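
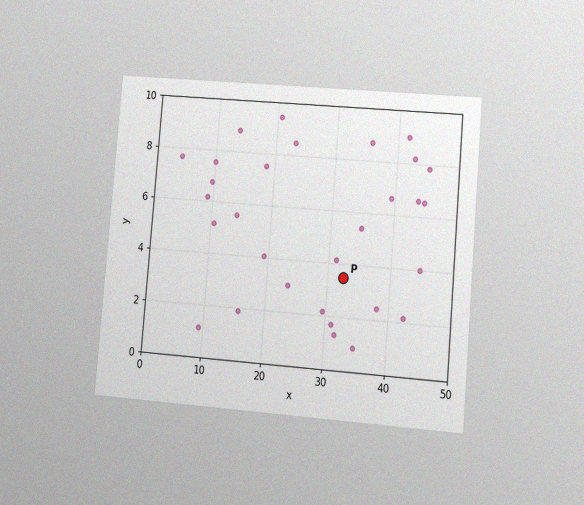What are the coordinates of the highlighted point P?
(32.5, 3.5)

The chart is tilted about 5° clockwise and viewed at a slight angle, with some photo noise. Following the gridlines from P to each axis, P sits at (32.5, 3.5).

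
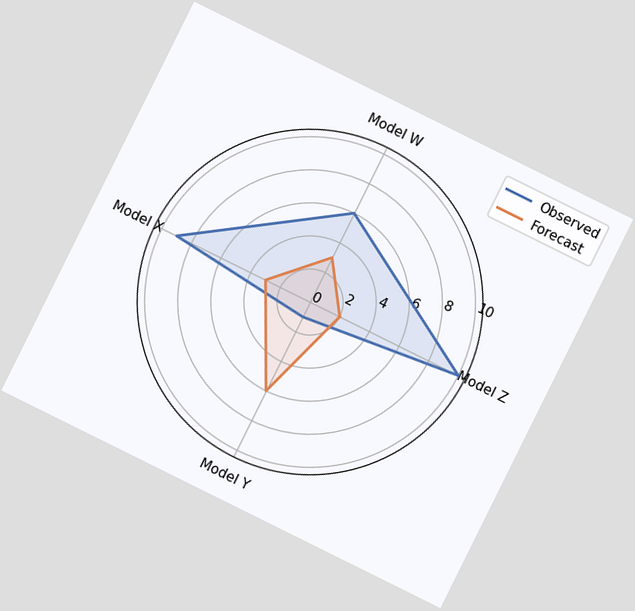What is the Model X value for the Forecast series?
3

The chart is tilted about 26° clockwise. On the Model X axis, Forecast reaches 3.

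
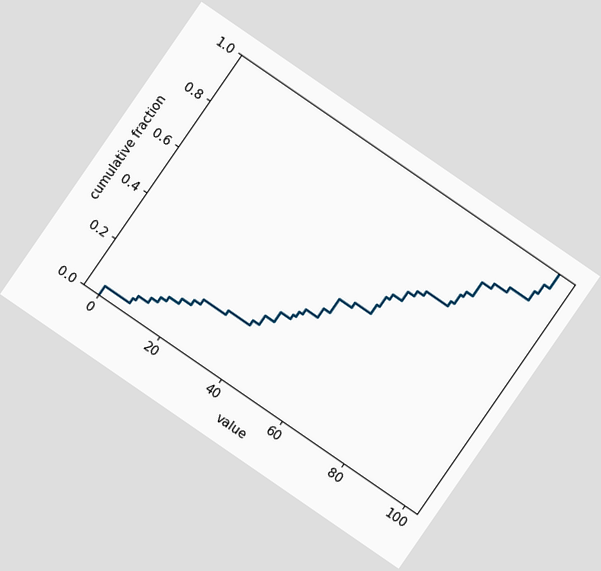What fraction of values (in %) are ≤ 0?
4%

The chart is tilted about 35° clockwise. At x=0 the ECDF step is at 4%.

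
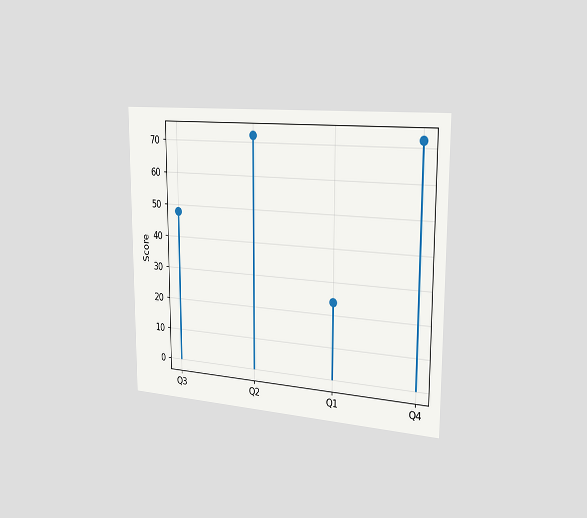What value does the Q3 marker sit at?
The chart is viewed slightly from the right. The Q3 marker sits at 48.

48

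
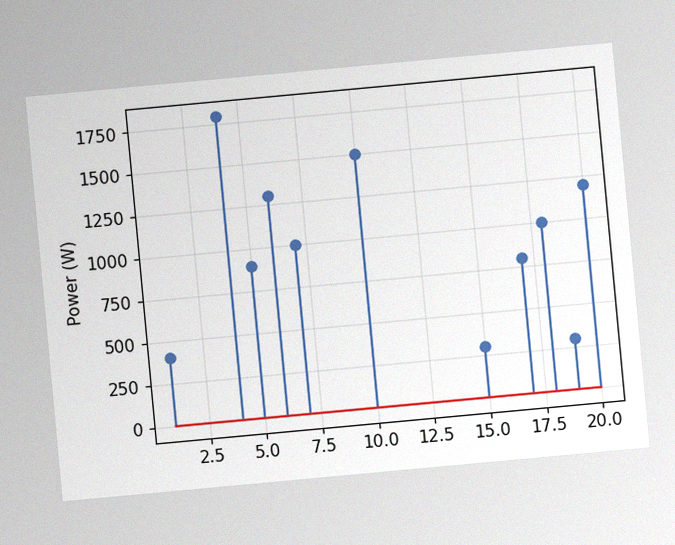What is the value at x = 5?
900W

The chart is tilted about 5° counter-clockwise, with some photo noise. The stem at x=5 reaches 900W.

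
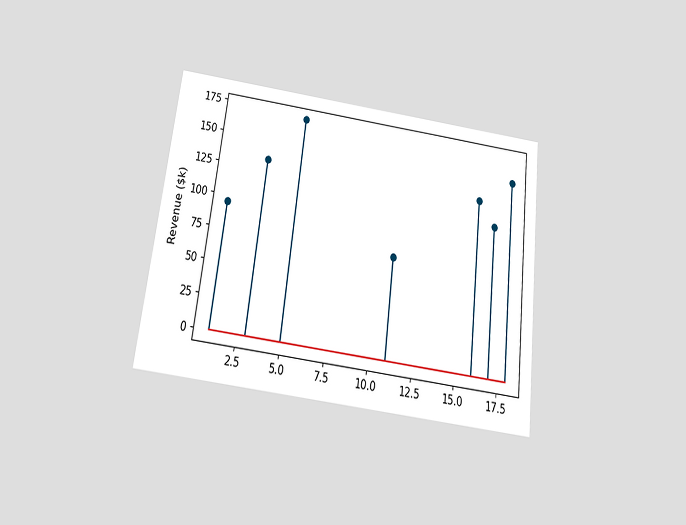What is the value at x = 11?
The chart is tilted about 7° clockwise and viewed slightly from below. The stem at x=11 reaches $76k.

$76k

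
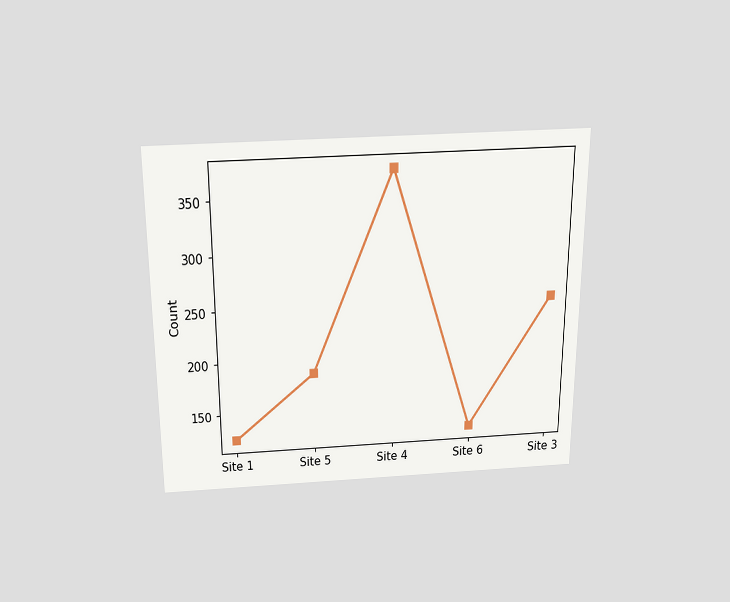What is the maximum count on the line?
372

The chart is viewed slightly from above. The highest point is at Site 4, and reading across to the y-axis gives 372.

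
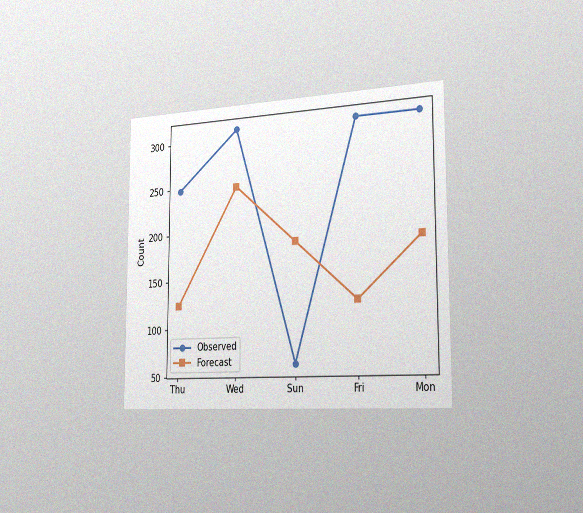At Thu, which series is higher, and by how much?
Observed, by 124

The chart is viewed slightly from the right, with some photo noise. At Thu, Observed sits above the other line by 124.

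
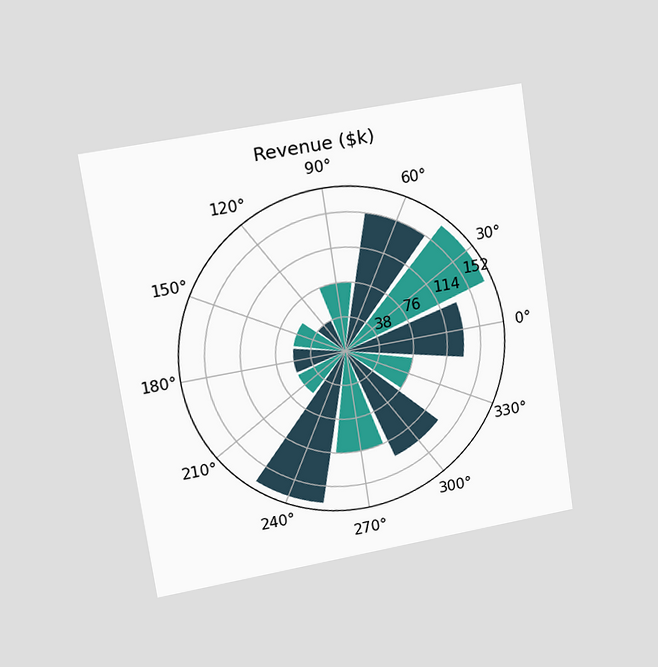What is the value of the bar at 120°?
$38k

The chart is tilted about 8° counter-clockwise and viewed slightly from the left. The bar at 120° reaches $38k on the radial axis.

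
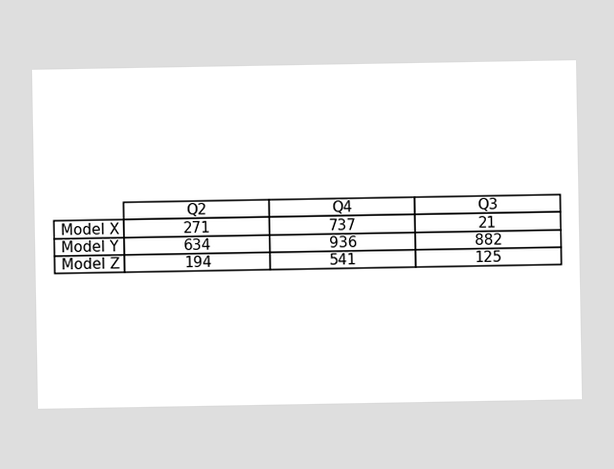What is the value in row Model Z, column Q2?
194

The (Model Z, Q2) cell reads 194.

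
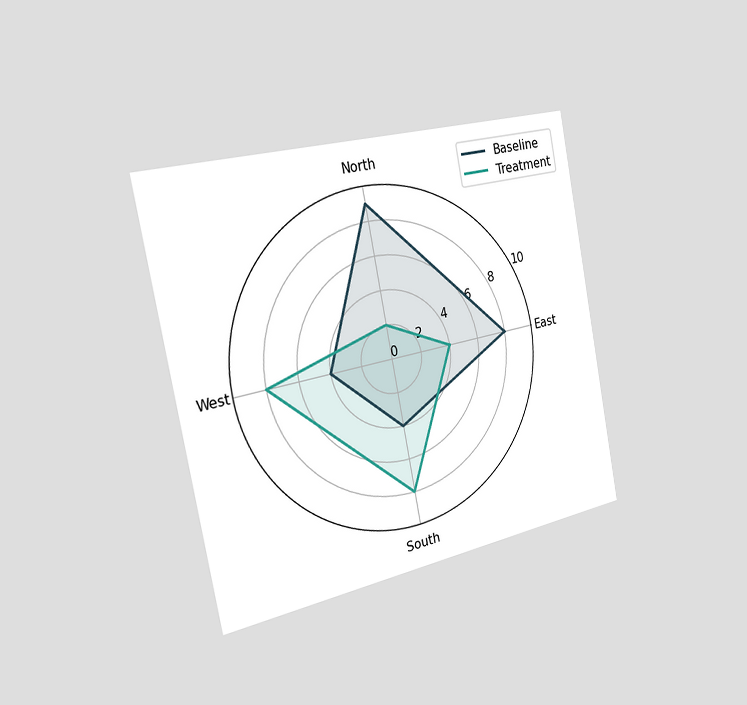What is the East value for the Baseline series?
The chart is tilted about 11° counter-clockwise and viewed slightly from the left. On the East axis, Baseline reaches 8.

8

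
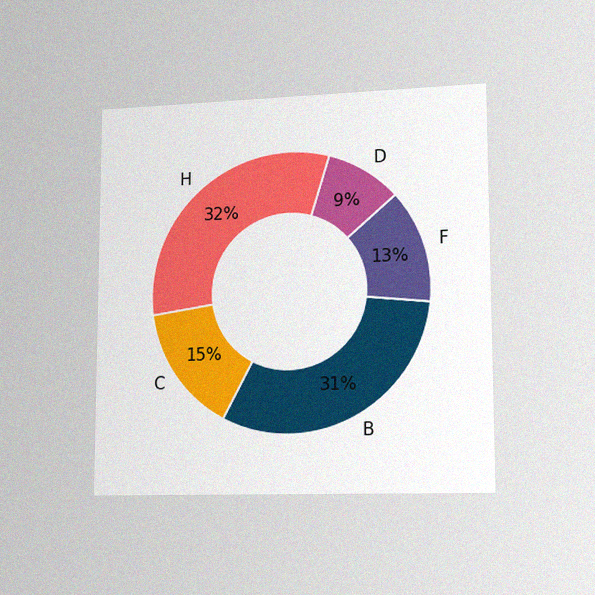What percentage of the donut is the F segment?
13%

The chart is viewed slightly from the right, with some photo noise. The F segment takes up 13% of the ring.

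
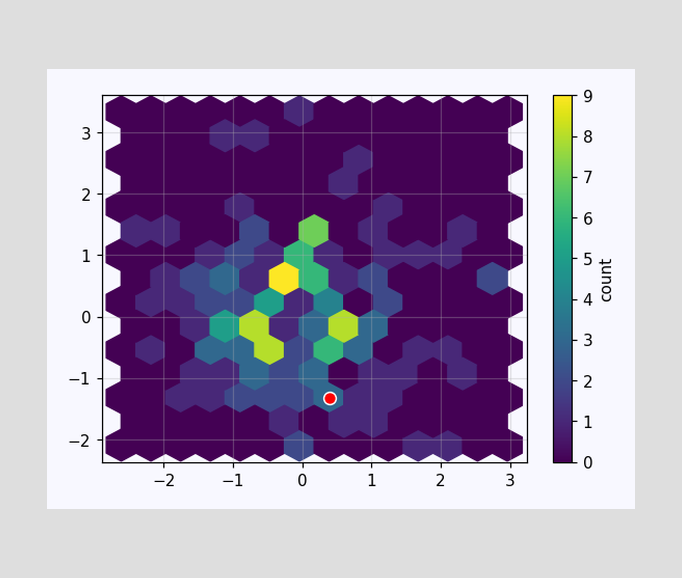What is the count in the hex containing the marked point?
The marked hex reads 3 on the colorbar.

3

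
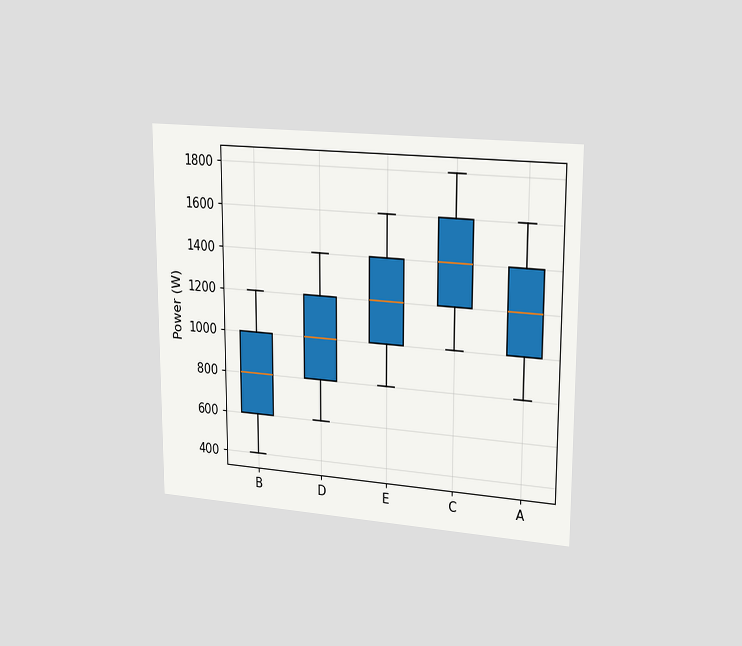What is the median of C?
The chart is viewed slightly from the right. The median line in the C box sits at 1400W.

1400W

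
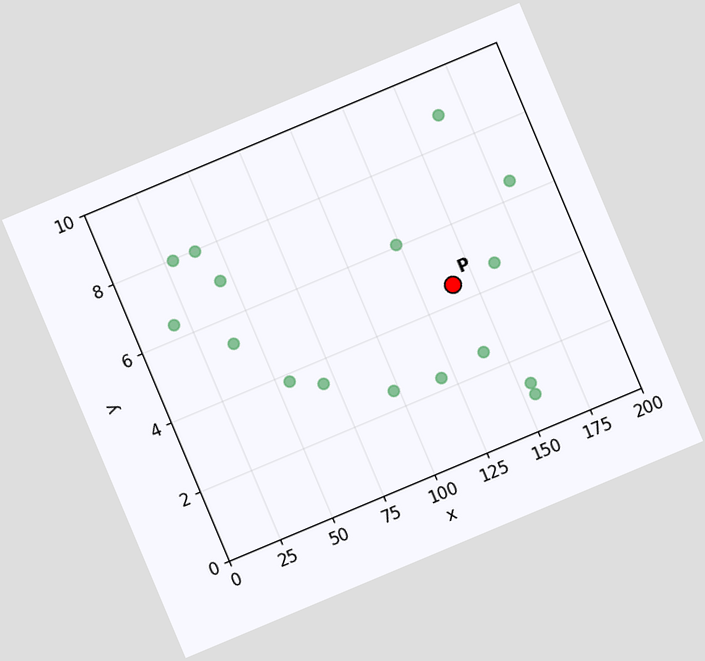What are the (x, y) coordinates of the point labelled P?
(140, 4.5)

The chart is tilted about 23° counter-clockwise. Following the gridlines from P to each axis, P sits at (140, 4.5).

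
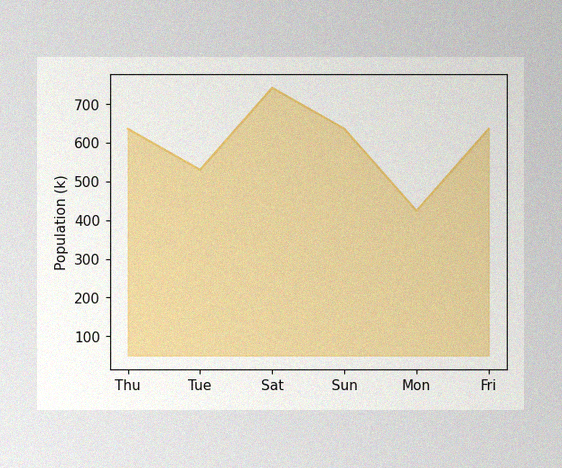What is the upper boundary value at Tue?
The image has some photo noise and uneven lighting. At Tue the upper boundary is at 530k.

530k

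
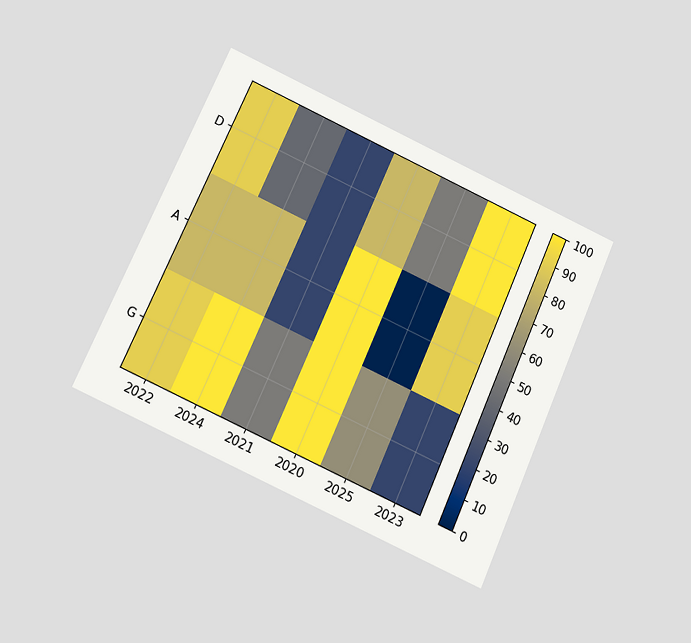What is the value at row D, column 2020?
80

The chart is tilted about 24° clockwise and viewed at a slight angle. Matching cell (D, 2020) against the colorbar gives 80.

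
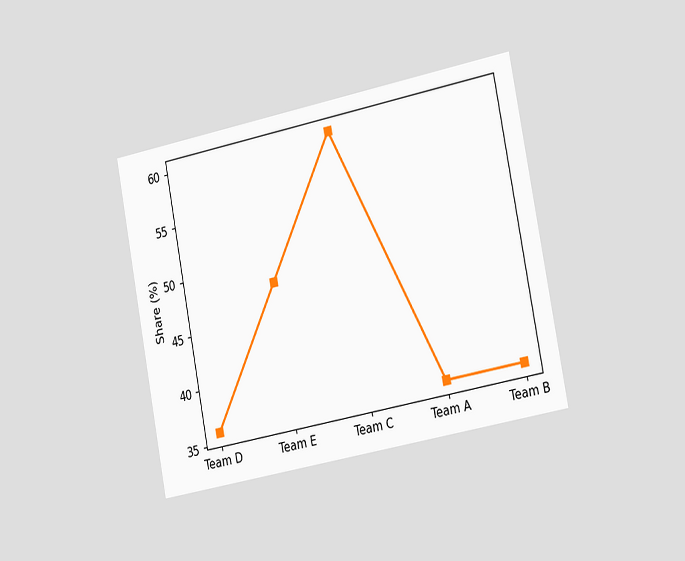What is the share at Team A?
The chart is tilted about 11° counter-clockwise and viewed slightly from the right. At Team A, the line is at 36%.

36%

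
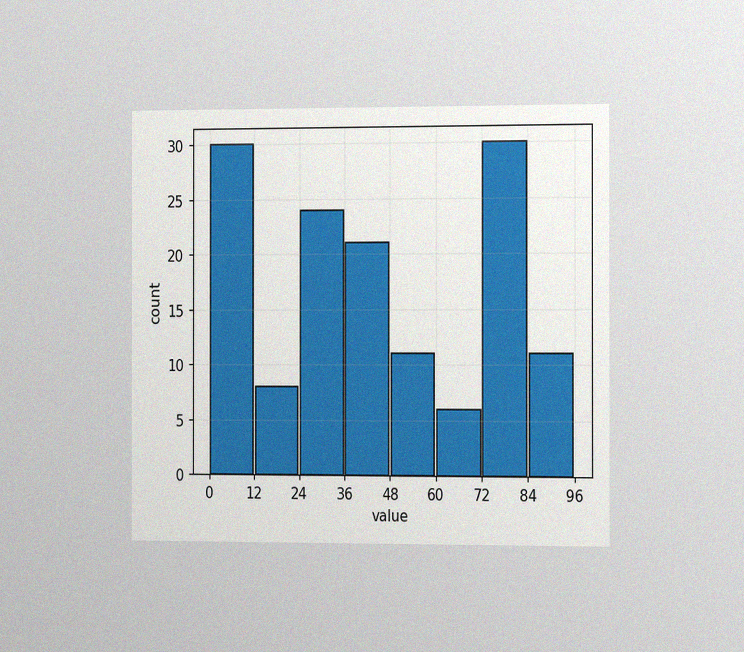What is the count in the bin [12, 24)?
8

The chart is viewed slightly from the right, with some photo noise. The [12, 24) bin has height 8.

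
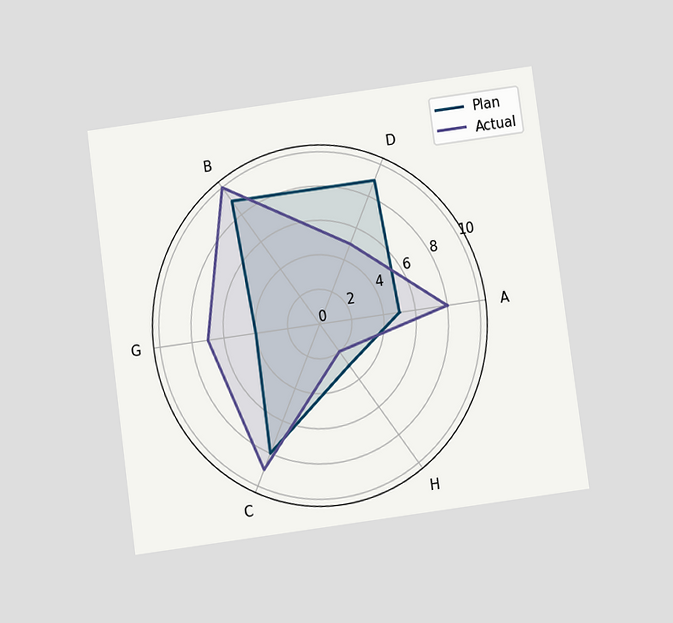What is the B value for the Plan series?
The chart is tilted about 8° counter-clockwise and viewed slightly from below. On the B axis, Plan reaches 9.

9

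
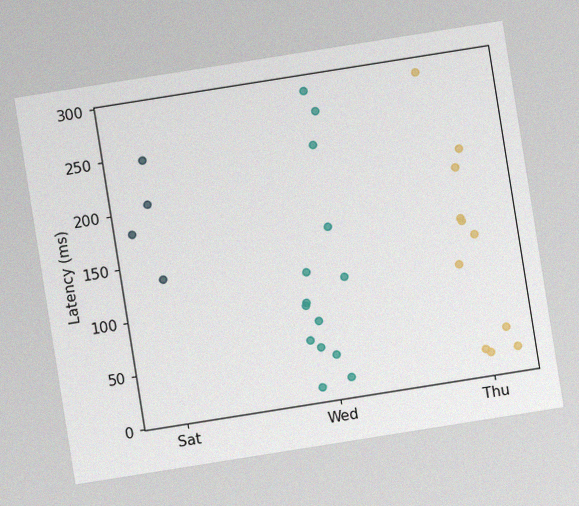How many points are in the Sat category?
The chart is tilted about 9° counter-clockwise, with some photo noise. Counting the markers in the Sat column gives 4.

4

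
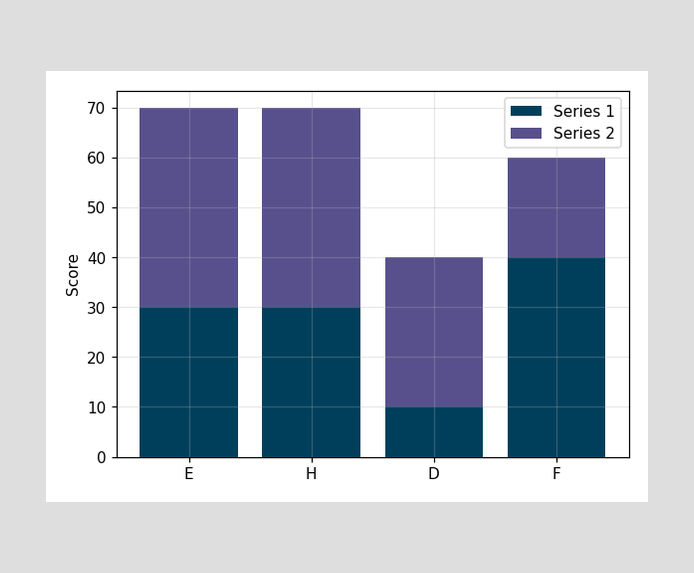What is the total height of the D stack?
40

The D stack's top reaches 40 on the y-axis.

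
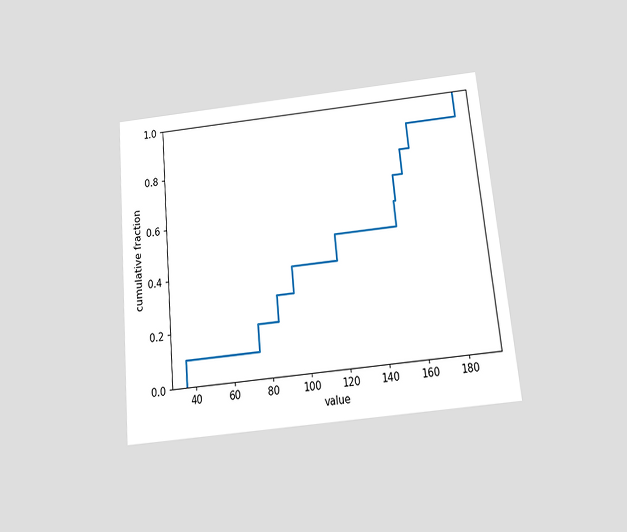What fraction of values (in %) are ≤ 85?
30%

The chart is tilted about 5° counter-clockwise and viewed slightly from below. At x=85 the ECDF step is at 30%.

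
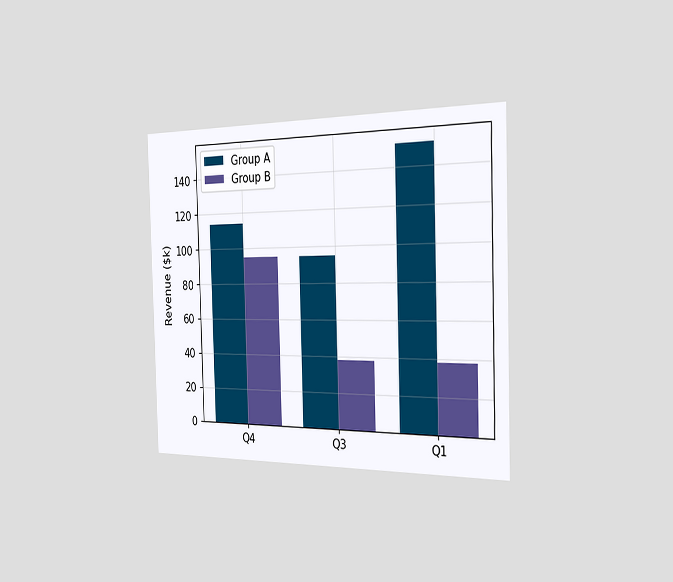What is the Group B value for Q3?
$38k

The chart is viewed slightly from the right. The Group B bar at Q3 reaches $38k on the y-axis.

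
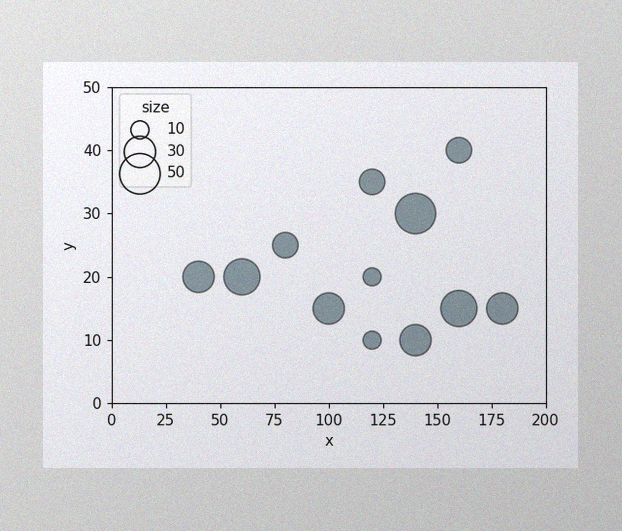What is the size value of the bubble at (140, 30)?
50

The image has some photo noise and uneven lighting. Matching the bubble at (140, 30) against the size legend gives 50.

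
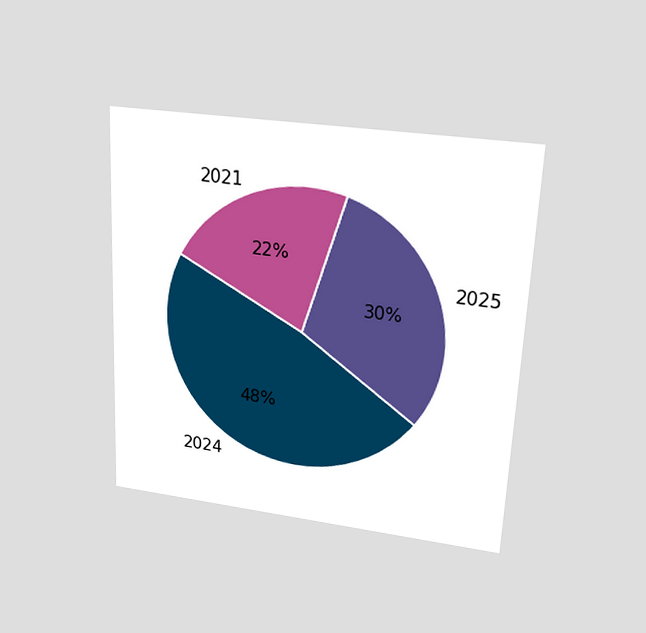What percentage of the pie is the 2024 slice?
The chart is tilted about 3° clockwise and viewed slightly from above. The 2024 slice takes up 48% of the pie.

48%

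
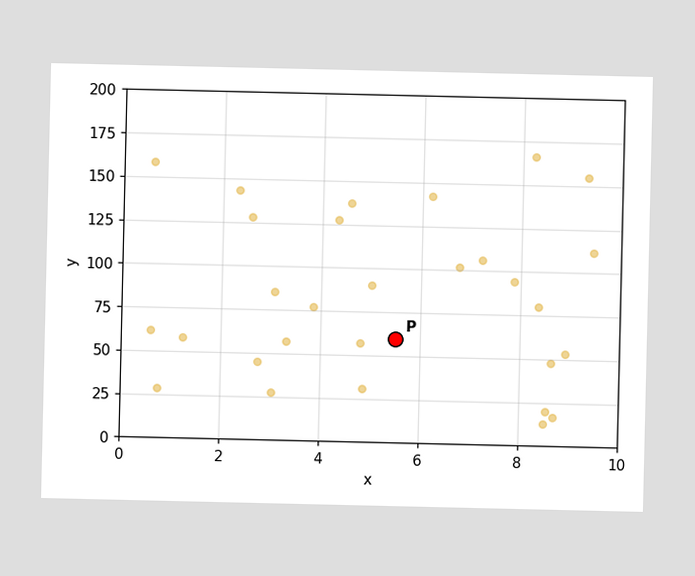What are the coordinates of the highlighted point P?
Following the gridlines from P to each axis, P sits at (5.5, 60).

(5.5, 60)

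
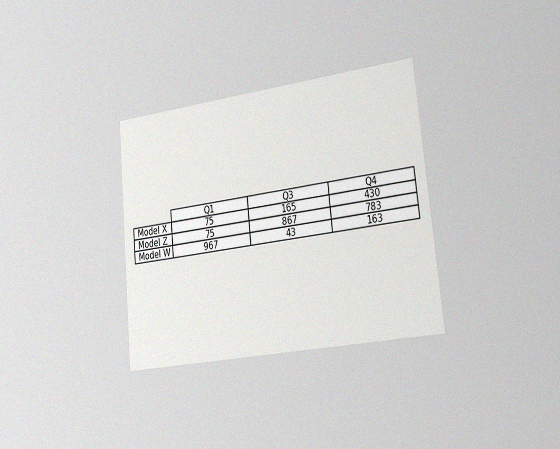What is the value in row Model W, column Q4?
163

The chart is tilted about 6° counter-clockwise and viewed slightly from the right, with some photo noise. The (Model W, Q4) cell reads 163.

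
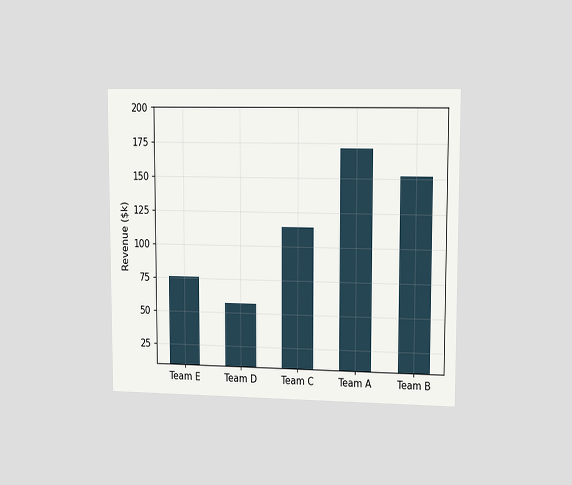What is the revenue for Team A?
The chart is viewed slightly from the right. Reading along the chart's y-axis, the Team A bar reaches $171k.

$171k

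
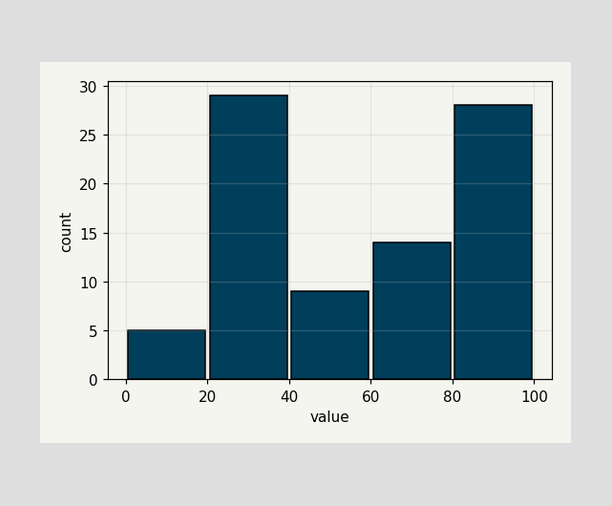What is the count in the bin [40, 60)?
9

The [40, 60) bin has height 9.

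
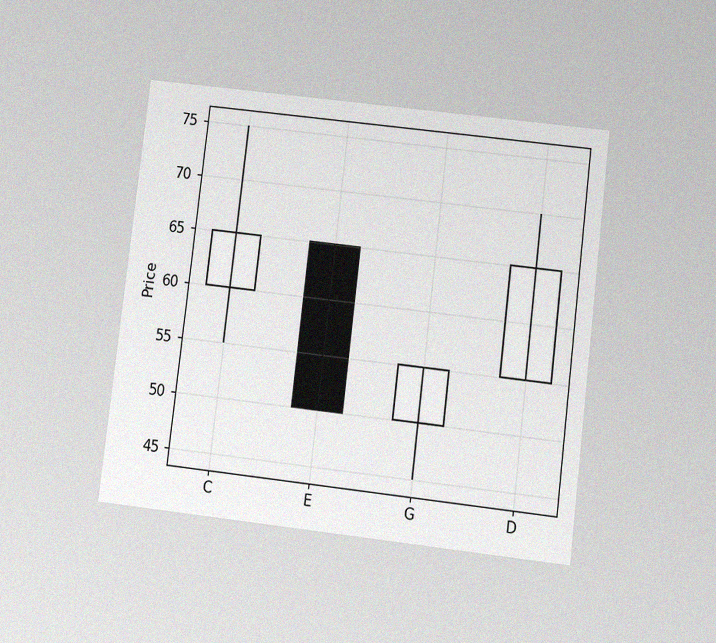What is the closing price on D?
65

The chart is tilted about 7° clockwise and viewed slightly from below, with some photo noise. The D candle closes at 65.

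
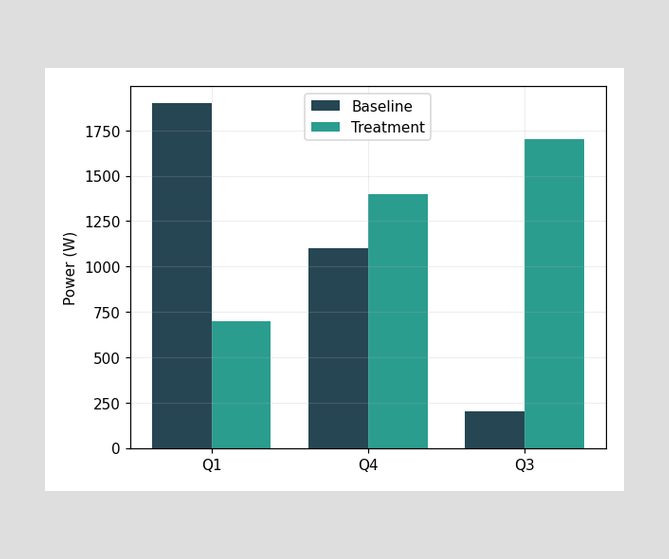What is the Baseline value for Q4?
The Baseline bar at Q4 reaches 1100W on the y-axis.

1100W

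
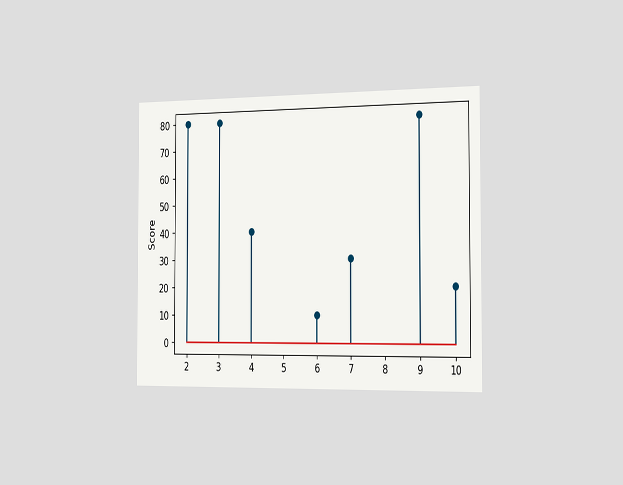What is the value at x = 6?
10

The chart is viewed slightly from the right. The stem at x=6 reaches 10.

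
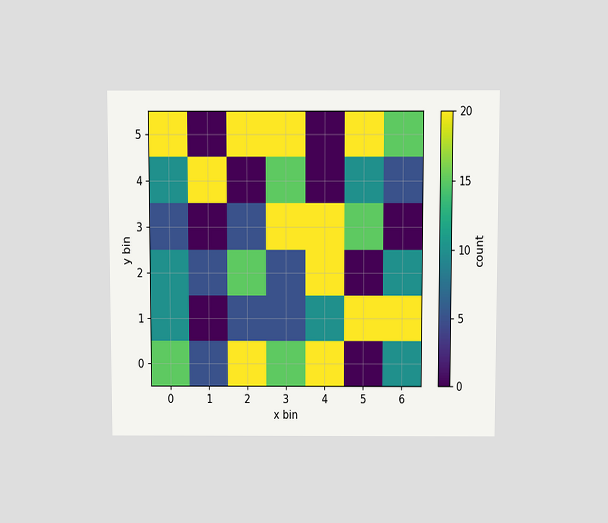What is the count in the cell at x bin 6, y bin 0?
The chart is viewed slightly from above. Matching the cell (6, 0) against the colorbar gives 10.

10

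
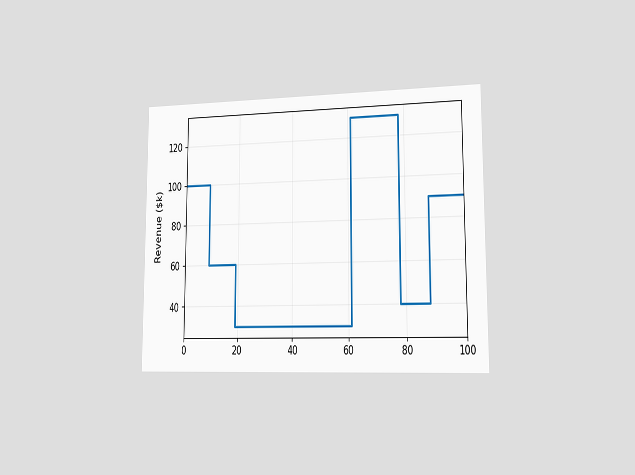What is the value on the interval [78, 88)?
$40k

The chart is viewed slightly from the right. On [78, 88) the step sits at $40k.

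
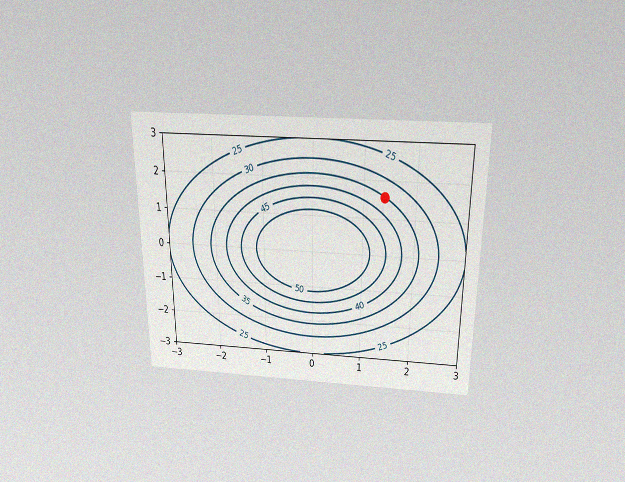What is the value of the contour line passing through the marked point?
35

The chart is viewed slightly from above, with some photo noise. The marked point sits on the contour labelled 35.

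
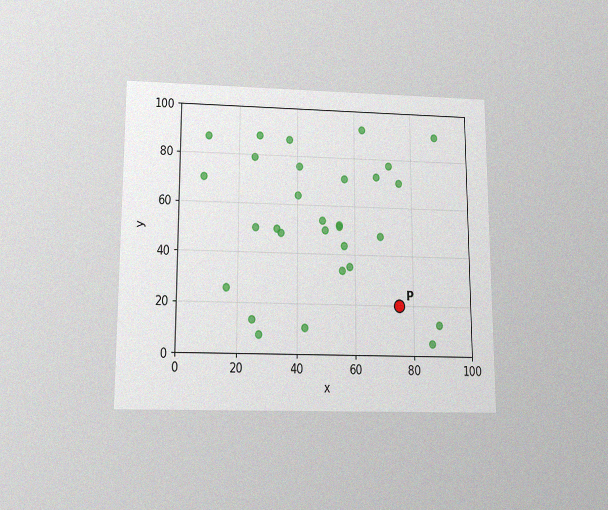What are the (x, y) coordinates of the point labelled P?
(75, 20)

The chart is viewed slightly from below, with some photo noise. Following the gridlines from P to each axis, P sits at (75, 20).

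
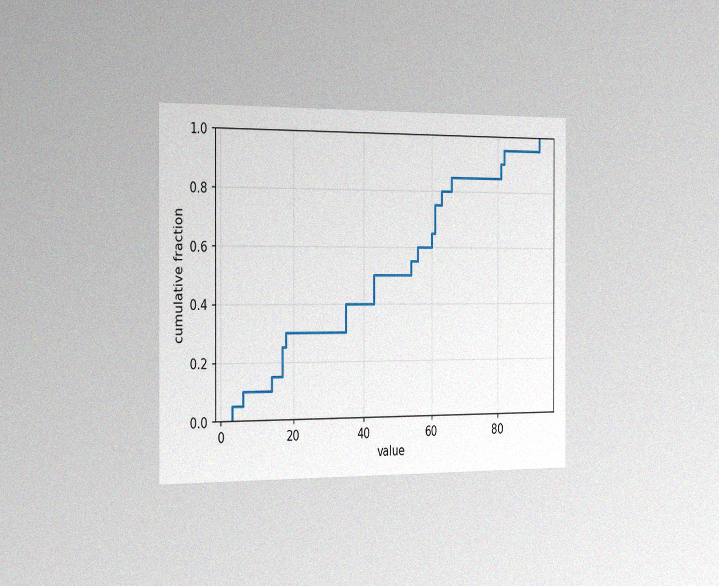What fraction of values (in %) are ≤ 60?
The chart is viewed slightly from the left, with some photo noise. At x=60 the ECDF step is at 65%.

65%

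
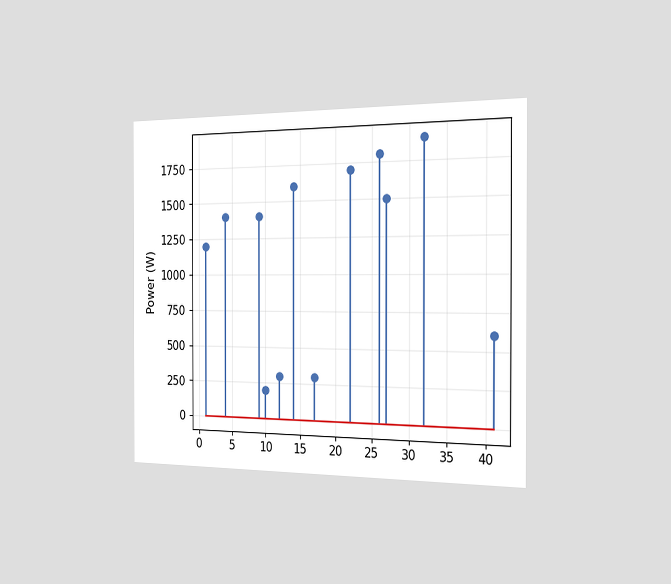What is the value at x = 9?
The chart is viewed slightly from the right. The stem at x=9 reaches 1400W.

1400W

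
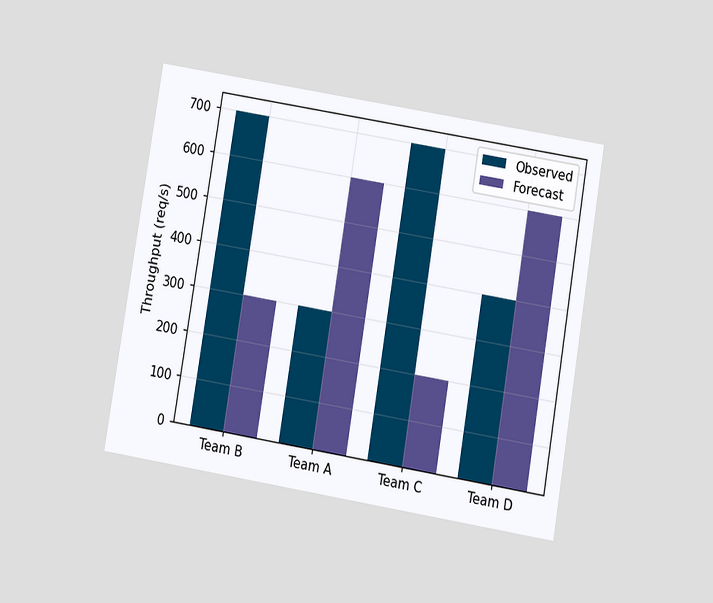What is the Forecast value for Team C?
The chart is tilted about 9° clockwise and viewed slightly from below. The Forecast bar at Team C reaches 200req/s on the y-axis.

200req/s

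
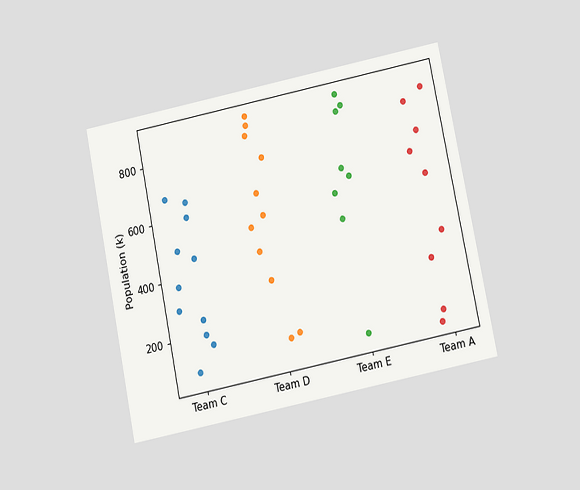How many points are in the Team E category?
The chart is tilted about 11° counter-clockwise and viewed slightly from below. Counting the markers in the Team E column gives 8.

8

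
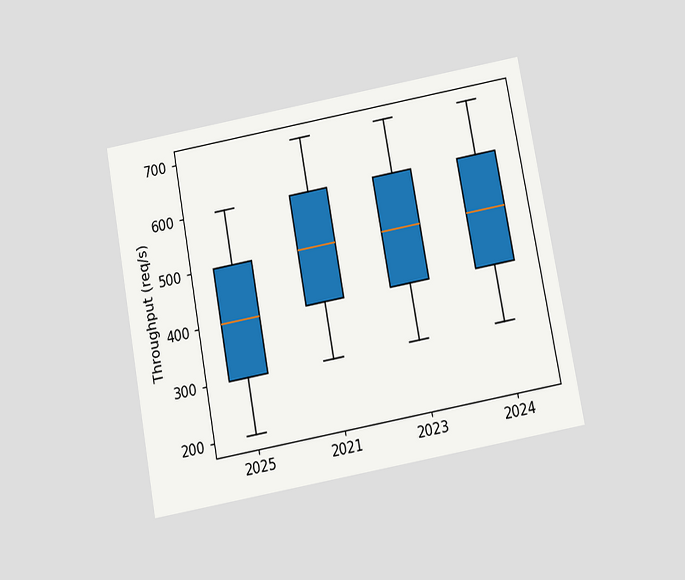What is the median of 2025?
400req/s

The chart is tilted about 10° counter-clockwise and viewed slightly from below. The median line in the 2025 box sits at 400req/s.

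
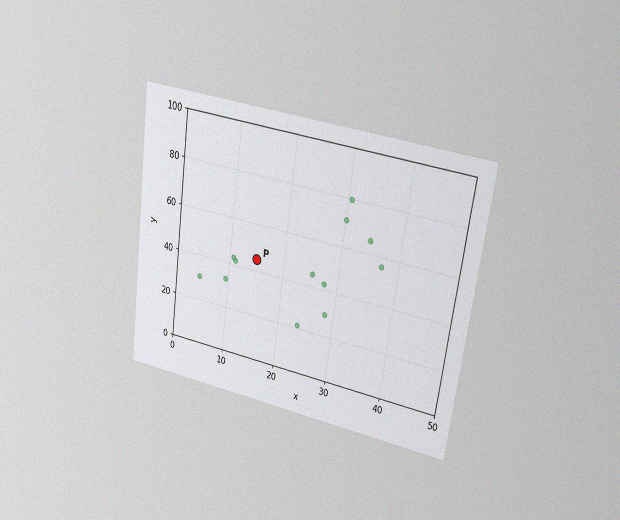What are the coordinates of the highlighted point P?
(15, 45)

The chart is tilted about 8° clockwise and viewed at a slight angle, with some photo noise. Following the gridlines from P to each axis, P sits at (15, 45).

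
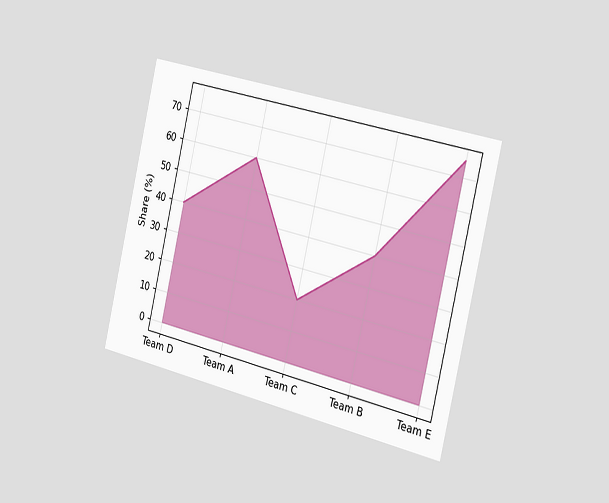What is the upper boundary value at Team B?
40%

The chart is tilted about 13° clockwise and viewed slightly from the right. At Team B the upper boundary is at 40%.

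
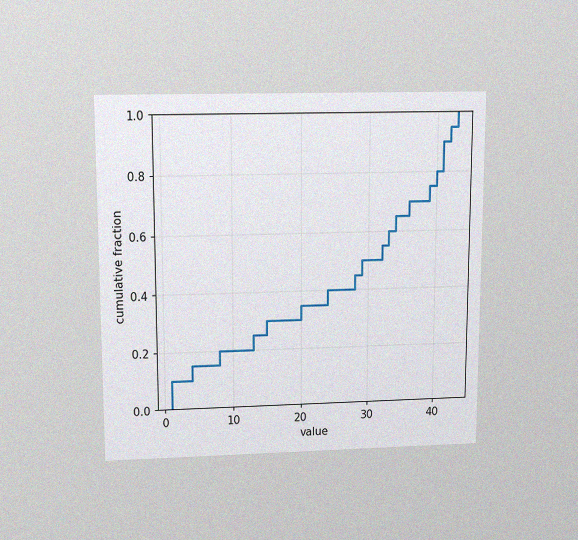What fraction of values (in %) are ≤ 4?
The chart is viewed slightly from above, with some photo noise. At x=4 the ECDF step is at 15%.

15%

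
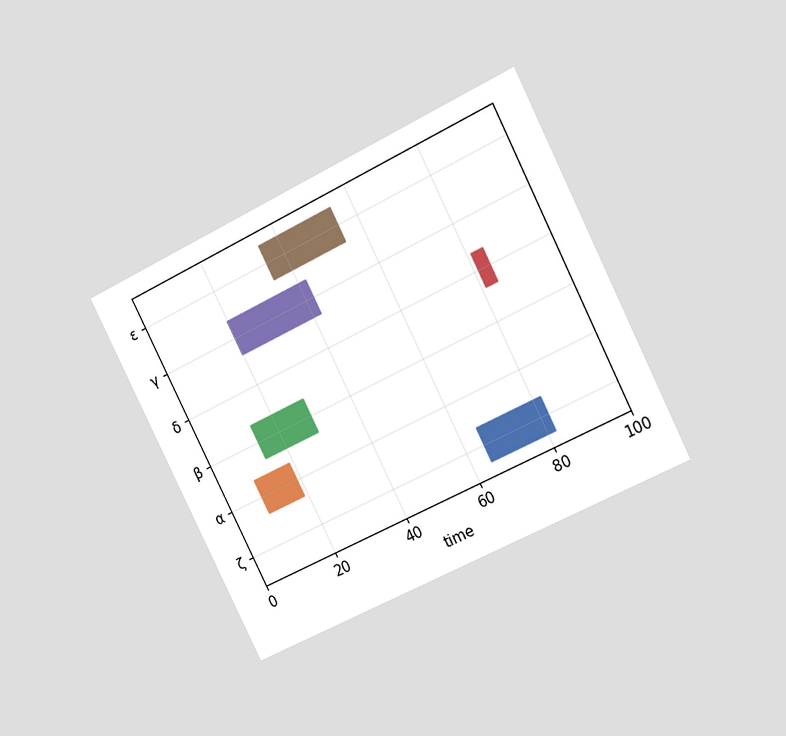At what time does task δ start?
The chart is tilted about 27° counter-clockwise and viewed slightly from the right. The δ bar begins at t=81.

81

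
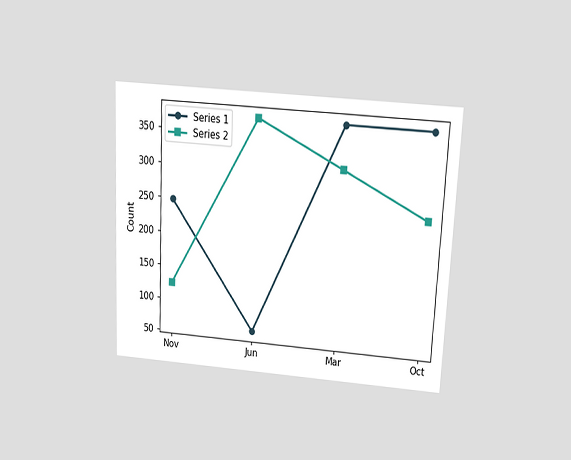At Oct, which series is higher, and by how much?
The chart is tilted about 3° clockwise and viewed slightly from above. At Oct, Series 1 sits above the other line by 124.

Series 1, by 124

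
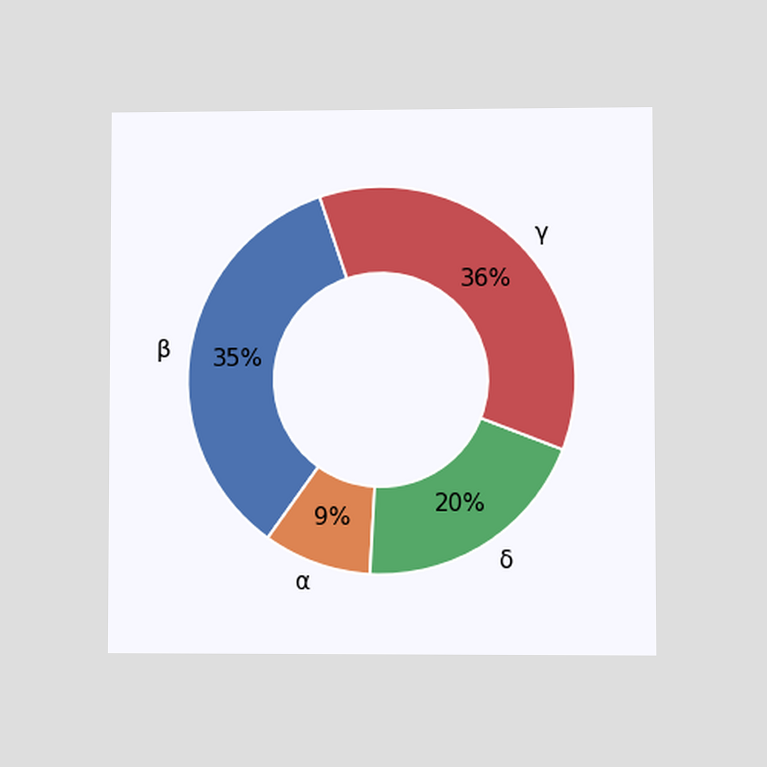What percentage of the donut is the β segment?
35%

The chart is viewed at a slight angle. The β segment takes up 35% of the ring.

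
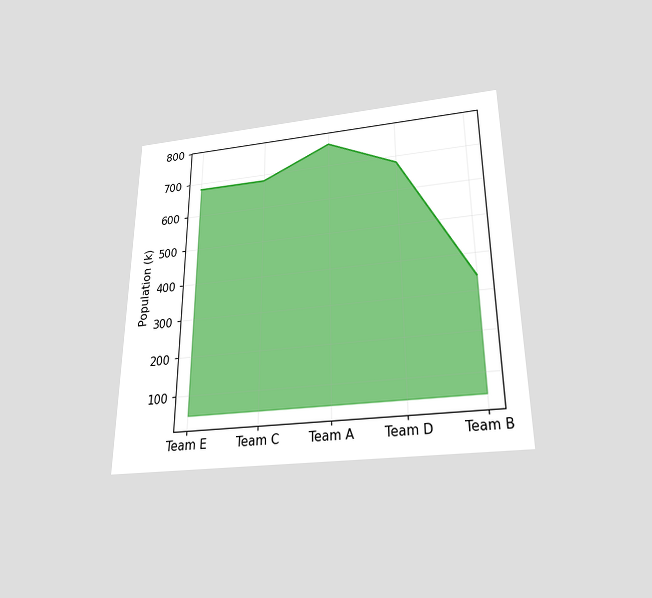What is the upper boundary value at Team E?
680k

The chart is viewed slightly from below. At Team E the upper boundary is at 680k.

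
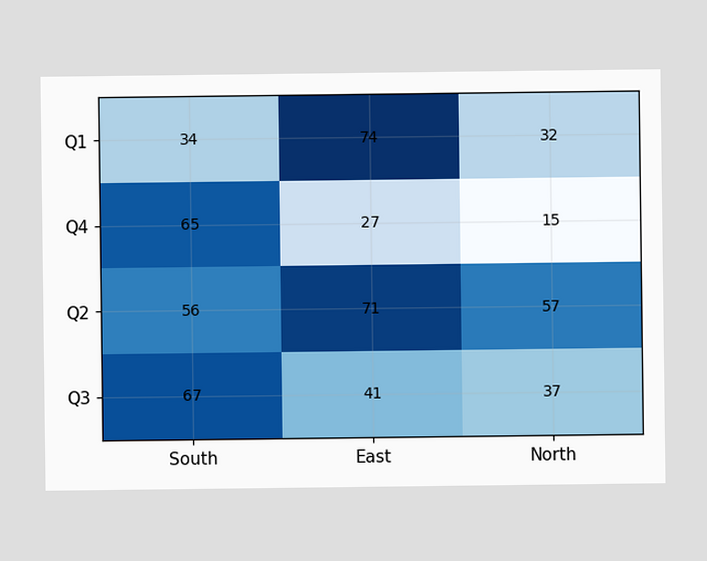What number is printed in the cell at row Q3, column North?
37

The (Q3, North) cell reads 37.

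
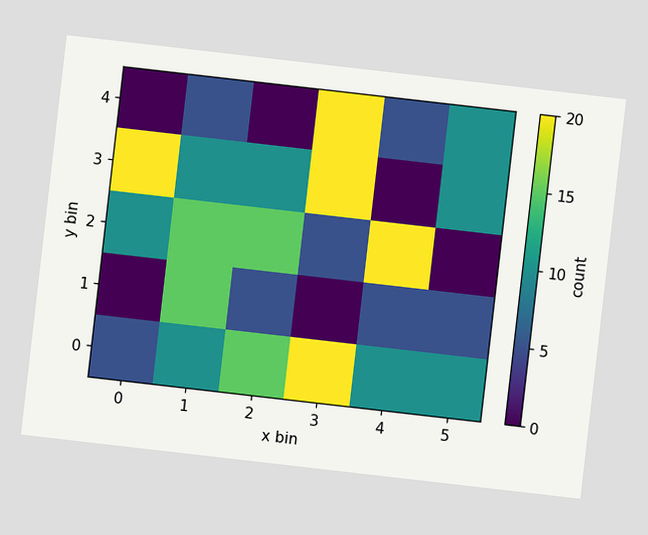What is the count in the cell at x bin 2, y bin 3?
10

The chart is tilted about 7° clockwise. Matching the cell (2, 3) against the colorbar gives 10.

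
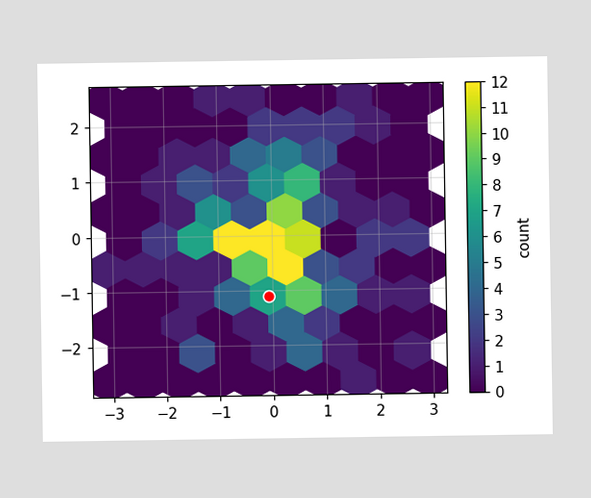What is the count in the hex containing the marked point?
The marked hex reads 7 on the colorbar.

7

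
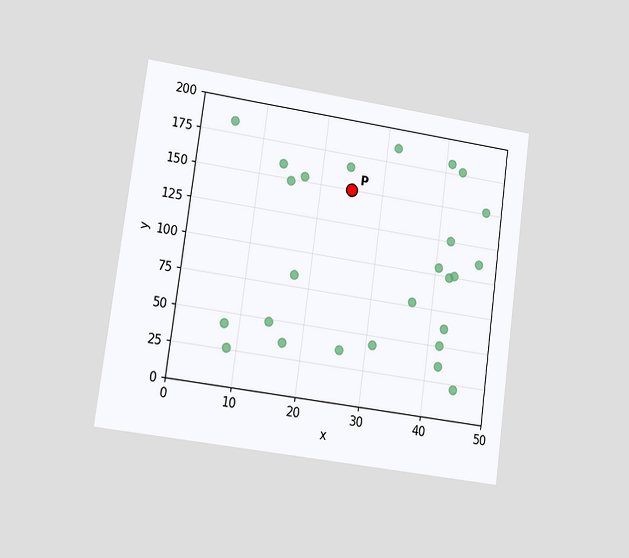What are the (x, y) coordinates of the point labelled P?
(25, 150)

The chart is tilted about 8° clockwise and viewed at a slight angle. Following the gridlines from P to each axis, P sits at (25, 150).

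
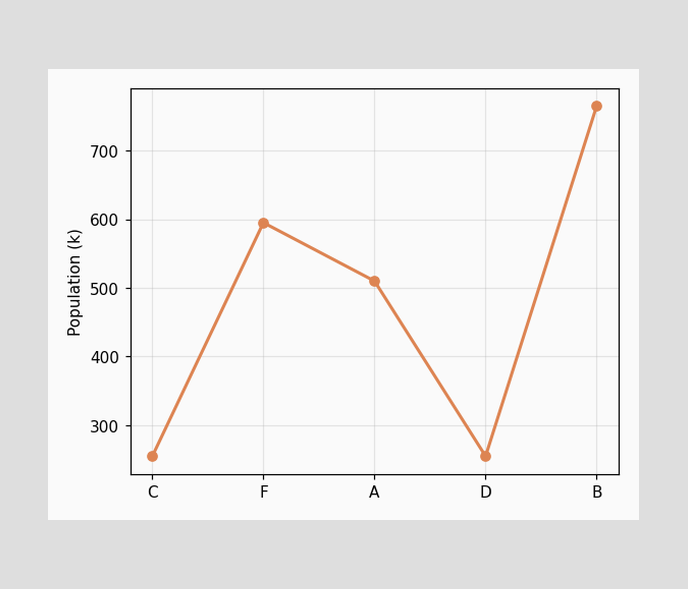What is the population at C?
255k

At C, the line is at 255k.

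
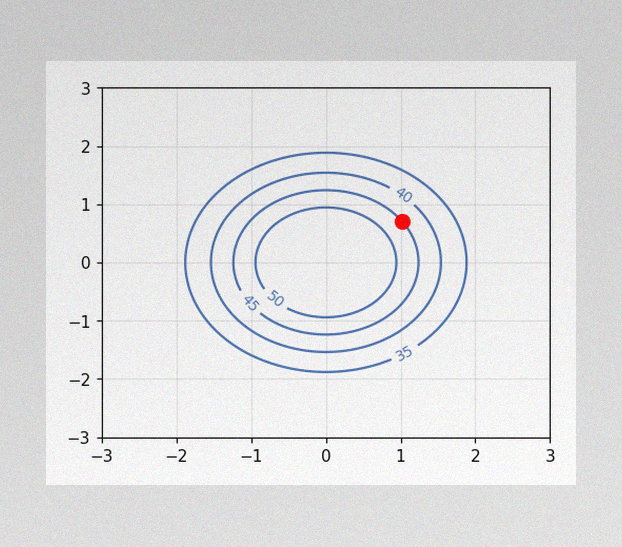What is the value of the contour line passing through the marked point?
The image has some photo noise and uneven lighting. The marked point sits on the contour labelled 45.

45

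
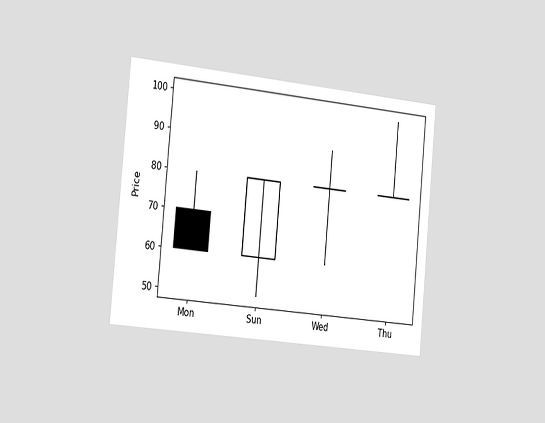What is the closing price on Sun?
The chart is tilted about 5° clockwise and viewed slightly from the left. The Sun candle closes at 80.

80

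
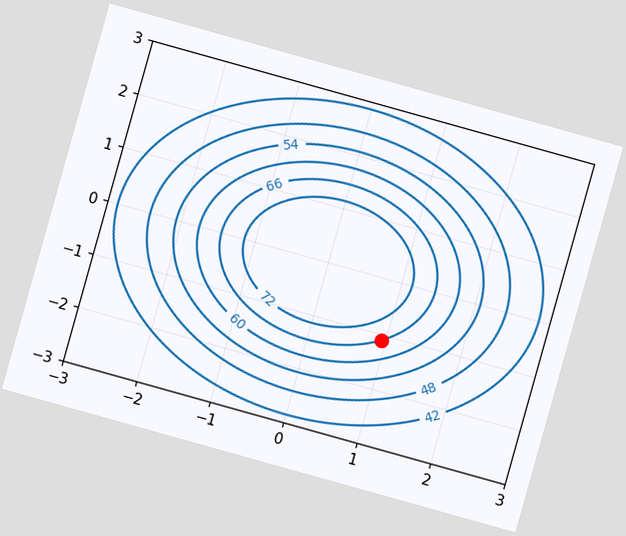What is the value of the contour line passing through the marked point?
The chart is tilted about 16° clockwise. The marked point sits on the contour labelled 66.

66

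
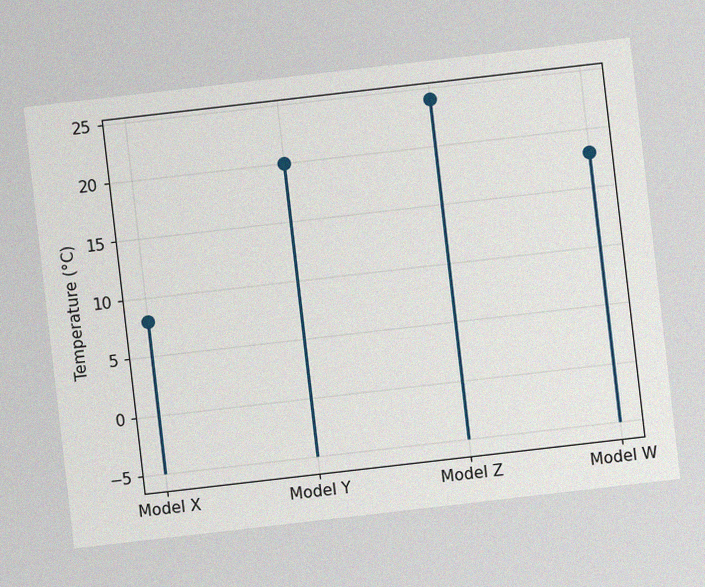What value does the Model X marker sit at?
The chart is tilted about 7° counter-clockwise, with some photo noise. The Model X marker sits at 8°C.

8°C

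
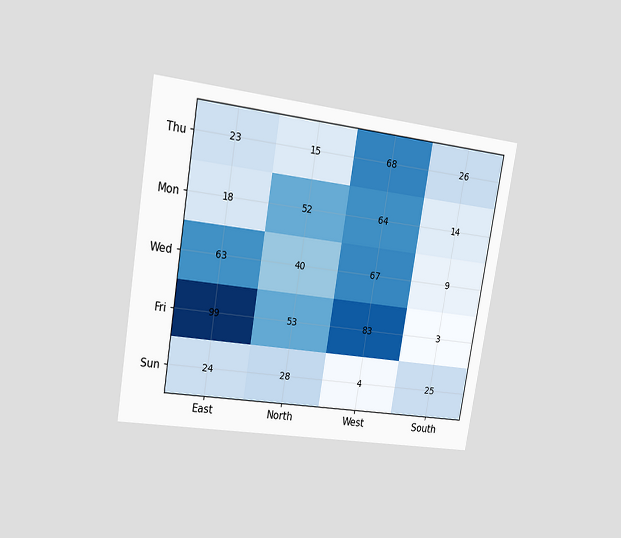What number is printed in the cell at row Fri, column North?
The chart is tilted about 9° clockwise and viewed slightly from the left. The (Fri, North) cell reads 53.

53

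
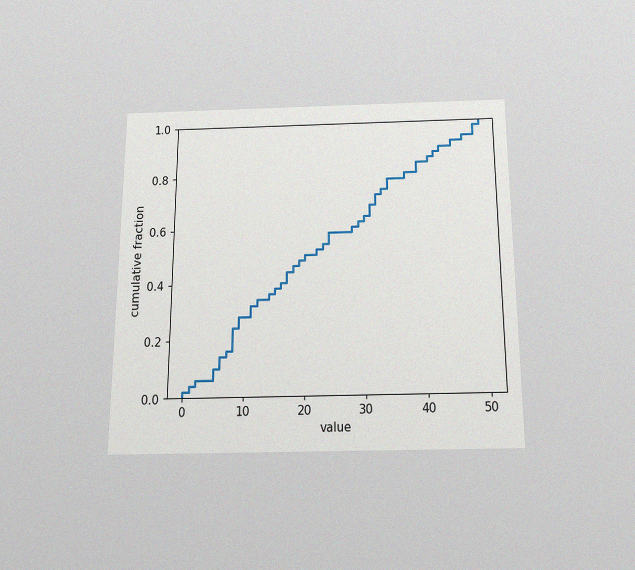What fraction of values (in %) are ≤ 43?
The chart is viewed slightly from below, with some photo noise. At x=43 the ECDF step is at 90%.

90%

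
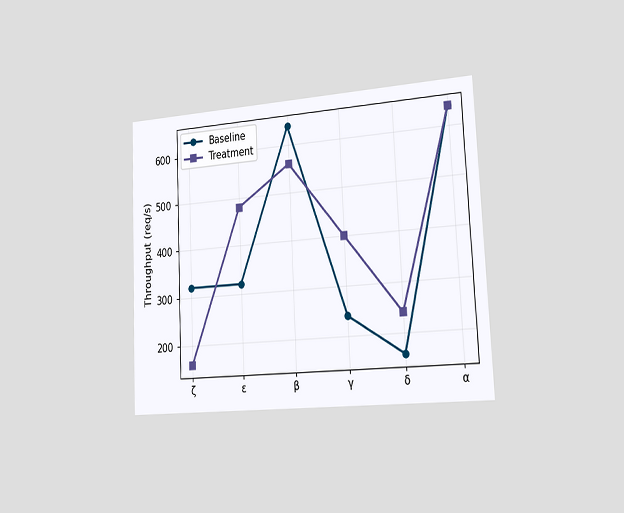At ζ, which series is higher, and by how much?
The chart is tilted about 3° counter-clockwise and viewed slightly from the right. At ζ, Baseline sits above the other line by 160req/s.

Baseline, by 160req/s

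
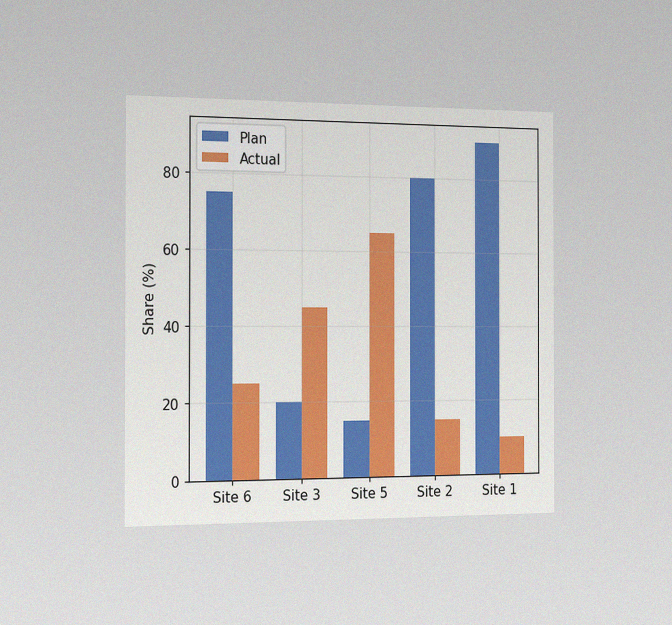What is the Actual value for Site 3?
45%

The chart is viewed slightly from the left, with some photo noise. The Actual bar at Site 3 reaches 45% on the y-axis.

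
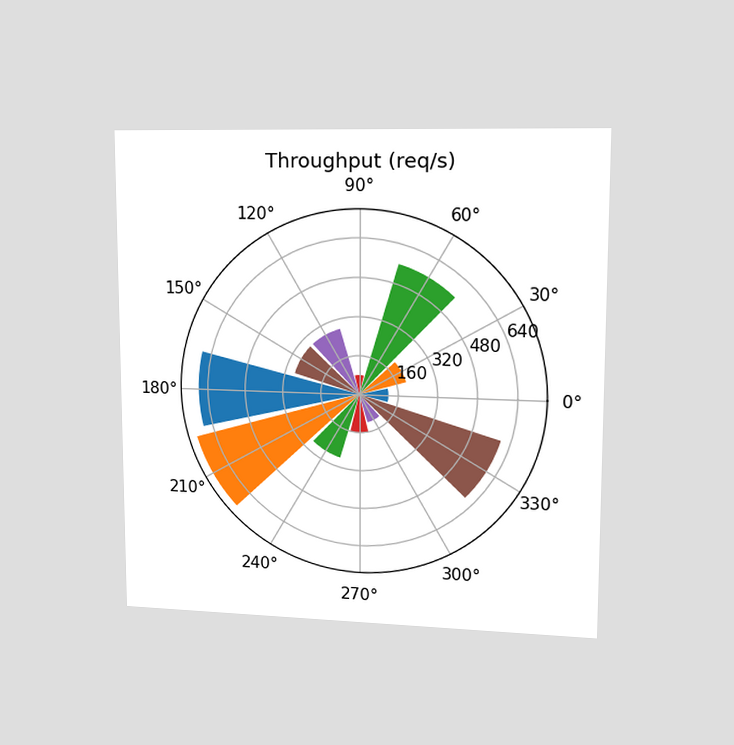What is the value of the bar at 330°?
The chart is viewed slightly from the right. The bar at 330° reaches 600req/s on the radial axis.

600req/s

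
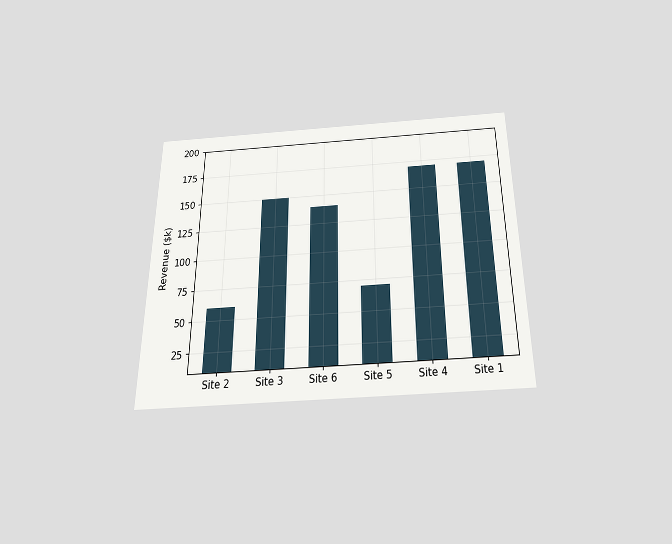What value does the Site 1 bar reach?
The chart is viewed slightly from below. Reading along the chart's y-axis, the Site 1 bar reaches $170k.

$170k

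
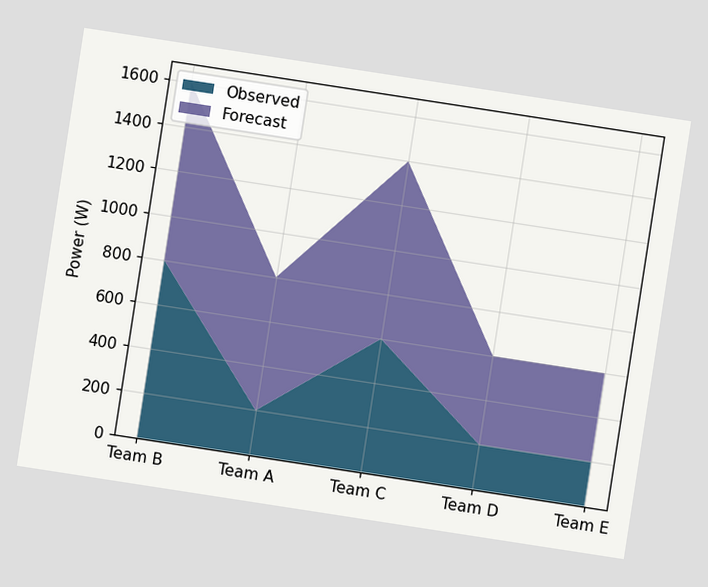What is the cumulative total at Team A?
800W

The chart is tilted about 9° clockwise. The stacked total at Team A reaches 800W.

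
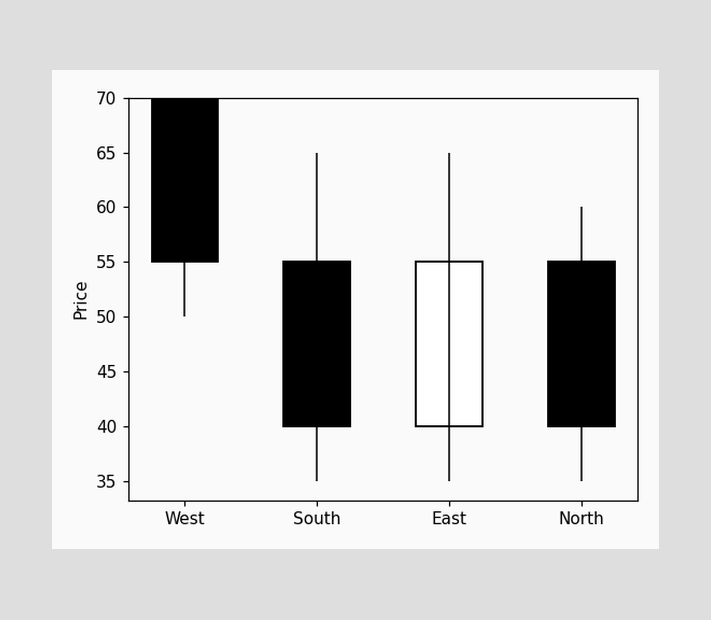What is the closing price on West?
The West candle closes at 55.

55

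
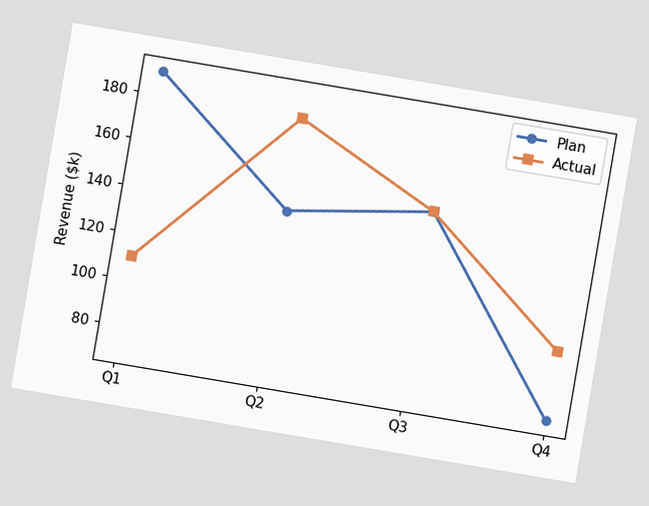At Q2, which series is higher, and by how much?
The chart is tilted about 10° clockwise. At Q2, Actual sits above the other line by $40k.

Actual, by $40k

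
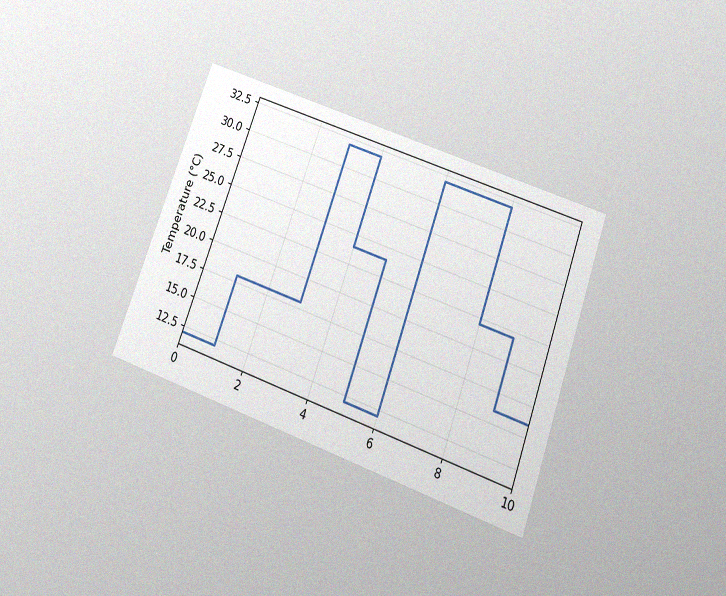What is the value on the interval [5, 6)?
12°C

The chart is tilted about 20° clockwise and viewed slightly from below, with some photo noise. On [5, 6) the step sits at 12°C.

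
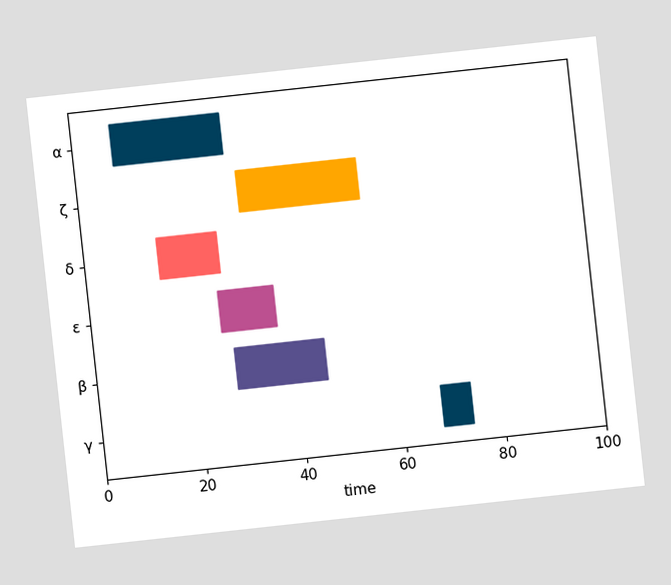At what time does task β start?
The chart is tilted about 6° counter-clockwise. The β bar begins at t=28.

28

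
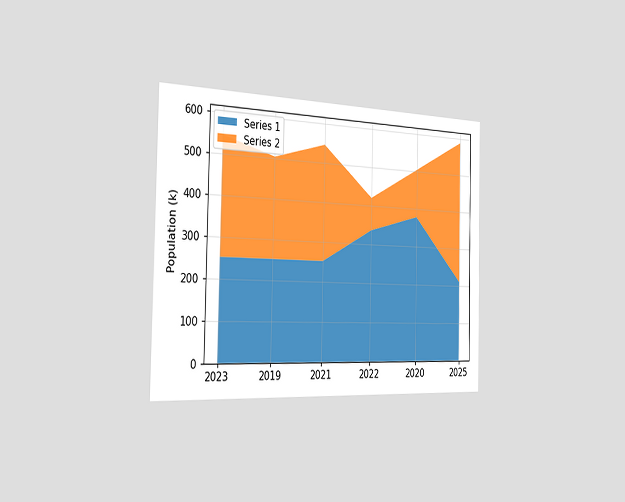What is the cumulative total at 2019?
504k

The chart is viewed slightly from the left. The stacked total at 2019 reaches 504k.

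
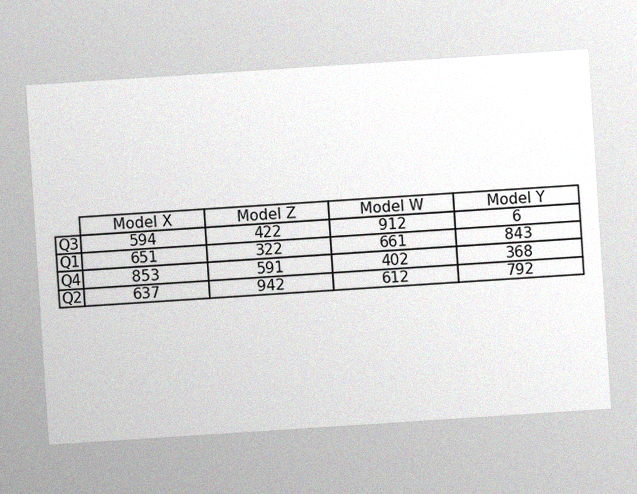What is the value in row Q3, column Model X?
594

The chart is tilted about 4° counter-clockwise, with some photo noise. The (Q3, Model X) cell reads 594.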